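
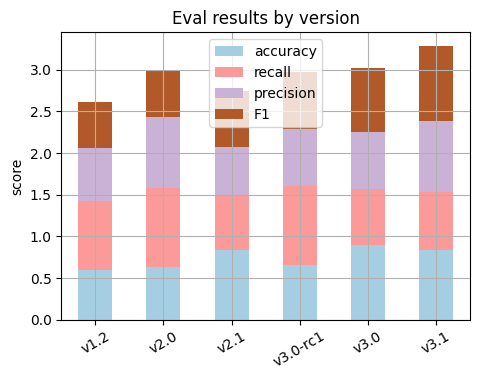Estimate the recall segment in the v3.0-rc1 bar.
recall top ≈ 1.5, bottom ≈ 0.5; segment ≈ 1.0.

≈ 1.0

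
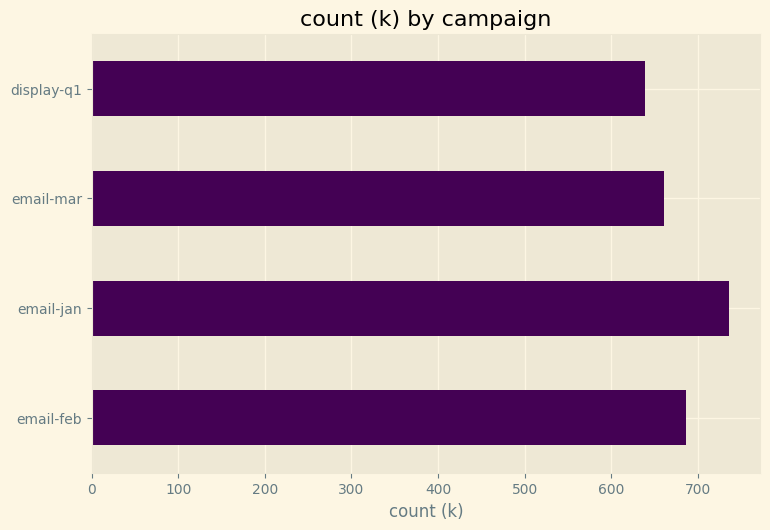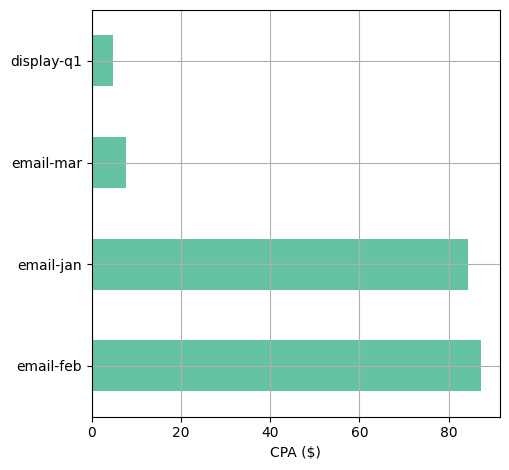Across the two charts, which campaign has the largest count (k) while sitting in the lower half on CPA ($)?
Chart 2 median CPA ($) ≈ 50; below-median campaigns: email-mar, display-q1. Among those, email-mar has the highest count (k) (≈ 700).

email-mar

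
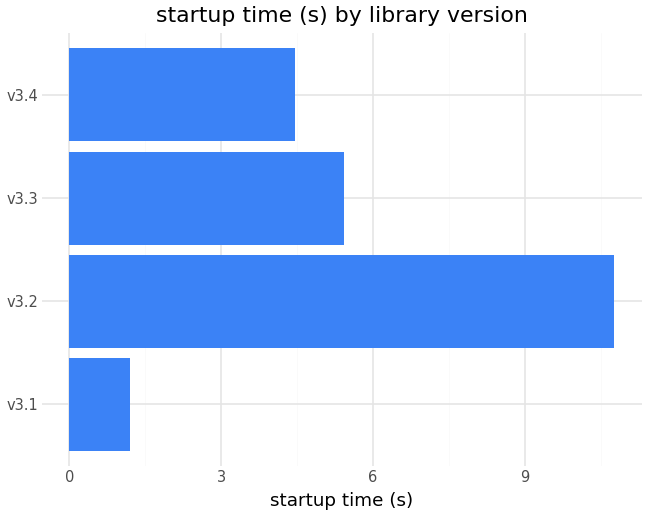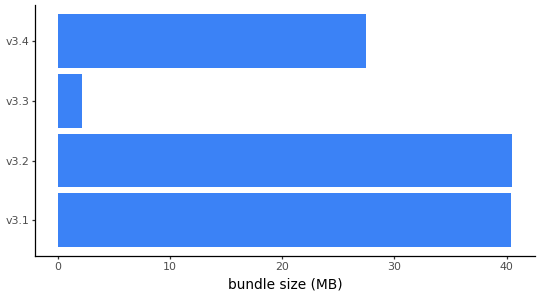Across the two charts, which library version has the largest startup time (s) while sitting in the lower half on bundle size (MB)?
Chart 2 median bundle size (MB) ≈ 35; below-median library versions: v3.3, v3.4. Among those, v3.3 has the highest startup time (s) (≈ 5).

v3.3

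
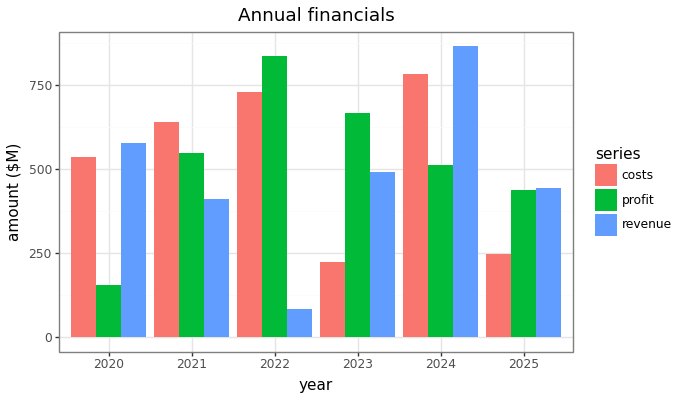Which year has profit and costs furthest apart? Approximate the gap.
2023, ≈ 500 $M

2023: profit ≈ 700, costs ≈ 200 → gap ≈ 500. Next-largest (2020) is only ≈ 300.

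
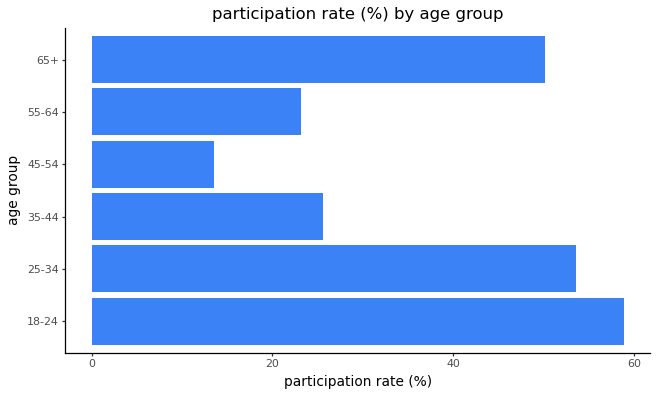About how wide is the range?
Max 18-24 ≈ 60, min 45-54 ≈ 15; range ≈ 45.

≈ 45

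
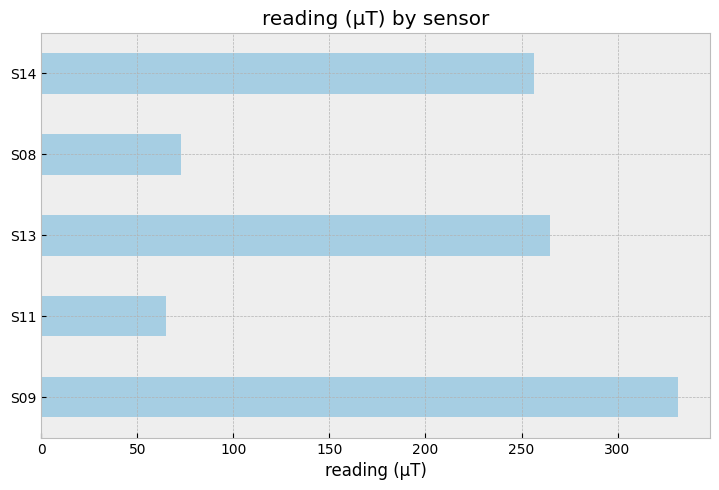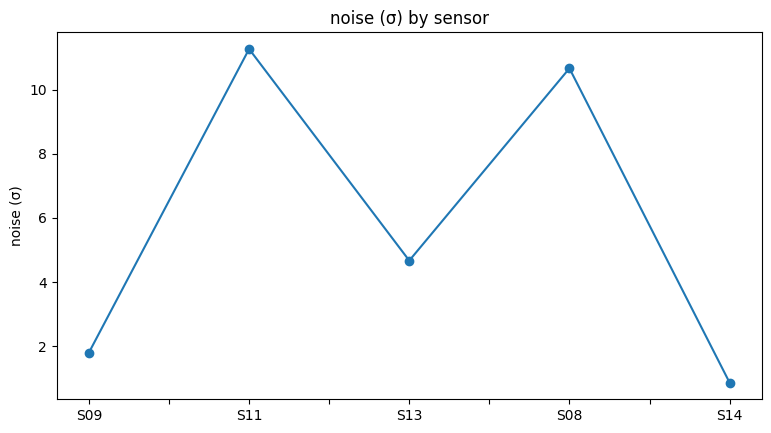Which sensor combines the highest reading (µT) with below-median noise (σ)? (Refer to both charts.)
S09

Chart 2 median noise (σ) ≈ 4; below-median sensors: S09, S14. Among those, S09 has the highest reading (µT) (≈ 350).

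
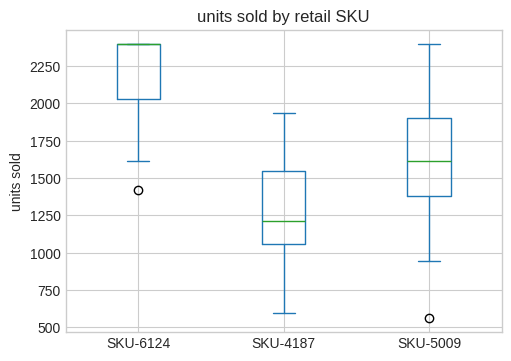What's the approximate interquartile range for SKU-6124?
≈ 400

Q3 ≈ 2400, Q1 ≈ 2000; IQR ≈ 400.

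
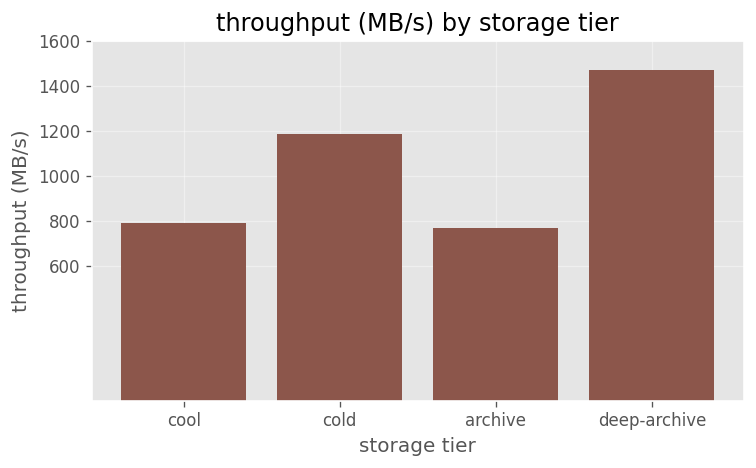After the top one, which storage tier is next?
Top 3: deep-archive ≈ 1400, cold ≈ 1200, cool ≈ 800.

cold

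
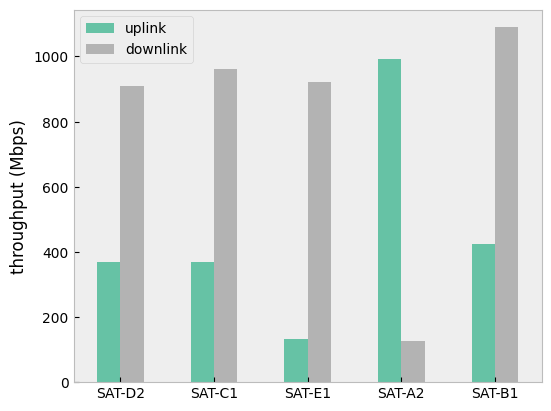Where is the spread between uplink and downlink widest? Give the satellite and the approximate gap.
SAT-A2, ≈ 900 Mbps

SAT-A2: uplink ≈ 1000, downlink ≈ 100 → gap ≈ 900. Next-largest (SAT-E1) is only ≈ 800.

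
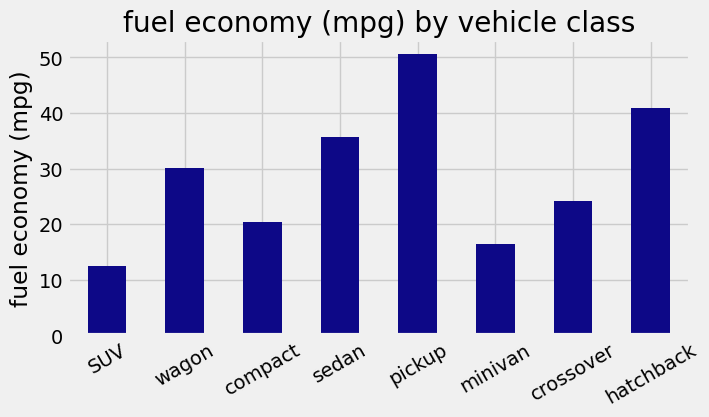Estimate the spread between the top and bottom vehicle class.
≈ 40

Max pickup ≈ 50, min SUV ≈ 10; range ≈ 40.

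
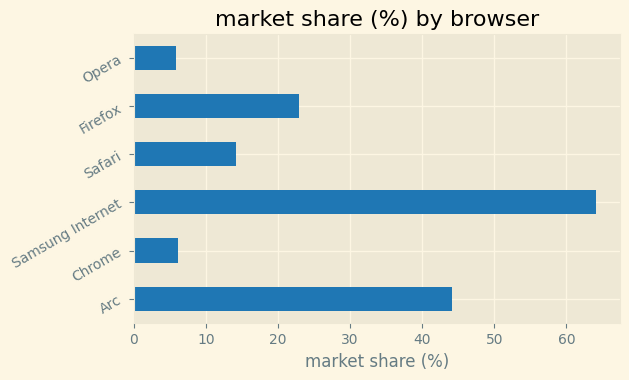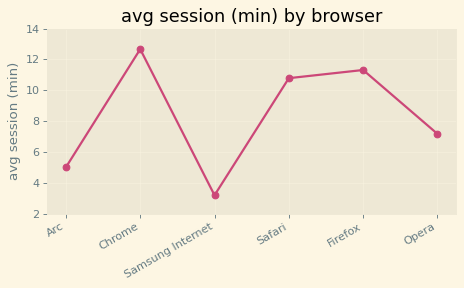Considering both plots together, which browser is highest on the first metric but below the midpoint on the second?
Samsung Internet

Chart 2 median avg session (min) ≈ 8; below-median browsers: Arc, Samsung Internet, Opera. Among those, Samsung Internet has the highest market share (%) (≈ 60).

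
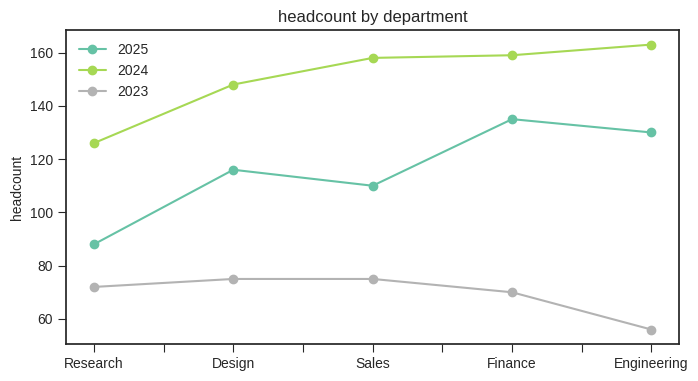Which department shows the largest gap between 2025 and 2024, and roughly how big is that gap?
Sales, ≈ 50

Sales: 2025 ≈ 110, 2024 ≈ 160 → gap ≈ 50. Next-largest (Research) is only ≈ 40.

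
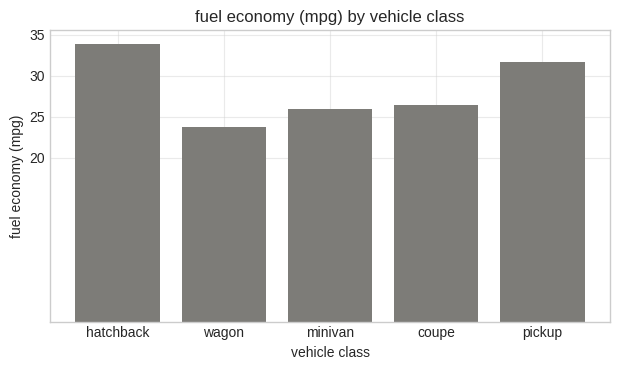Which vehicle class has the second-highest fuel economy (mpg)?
pickup

Top 3: hatchback ≈ 35, pickup ≈ 30, coupe ≈ 25.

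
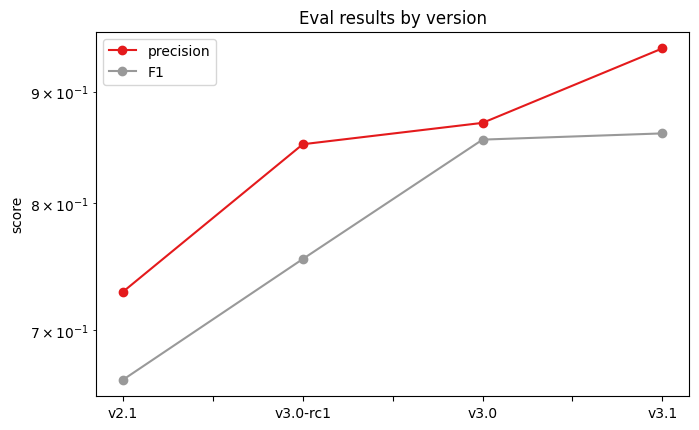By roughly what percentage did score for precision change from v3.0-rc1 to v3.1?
v3.0-rc1 ≈ 0.85, v3.1 ≈ 0.95; (0.95 − 0.85) / 0.85 ≈ +11.8%.

≈ +11.8%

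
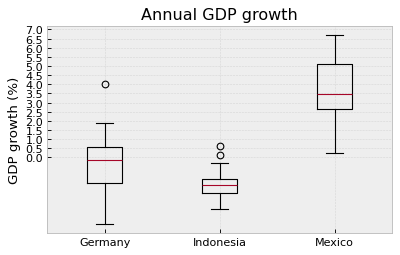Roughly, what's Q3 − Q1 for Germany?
≈ 2.0

Q3 ≈ 0.5, Q1 ≈ -1.5; IQR ≈ 2.0.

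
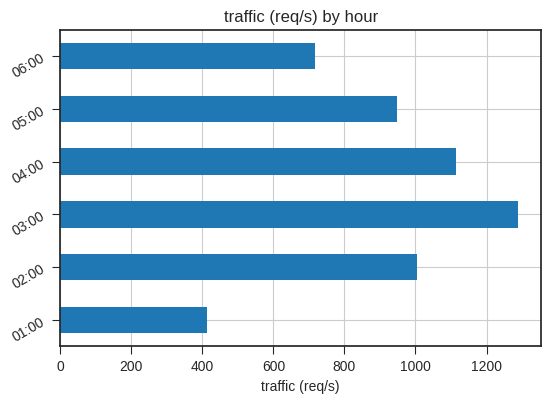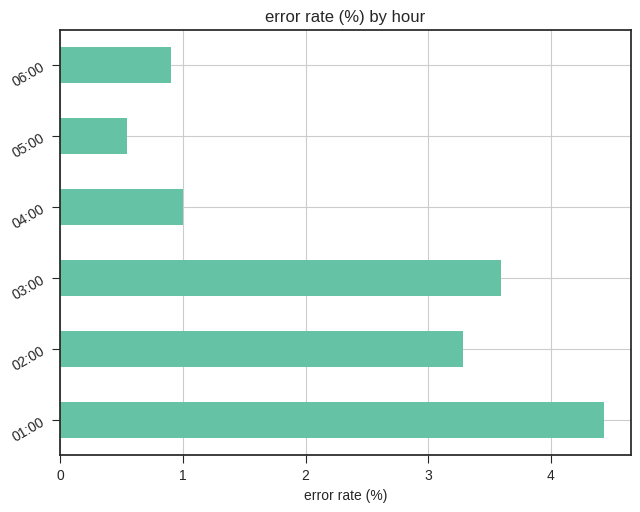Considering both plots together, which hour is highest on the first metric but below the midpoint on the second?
04:00

Chart 2 median error rate (%) ≈ 2; below-median hours: 04:00, 05:00, 06:00. Among those, 04:00 has the highest traffic (req/s) (≈ 1200).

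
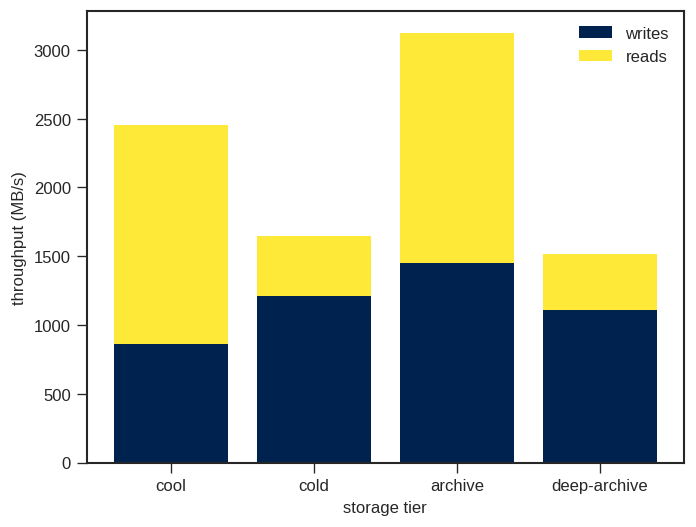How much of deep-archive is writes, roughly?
≈ 1000

writes top ≈ 1000, bottom ≈ 0; segment ≈ 1000.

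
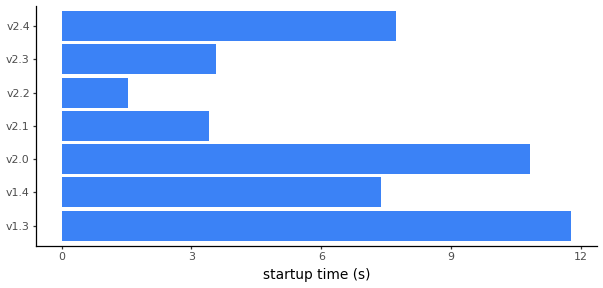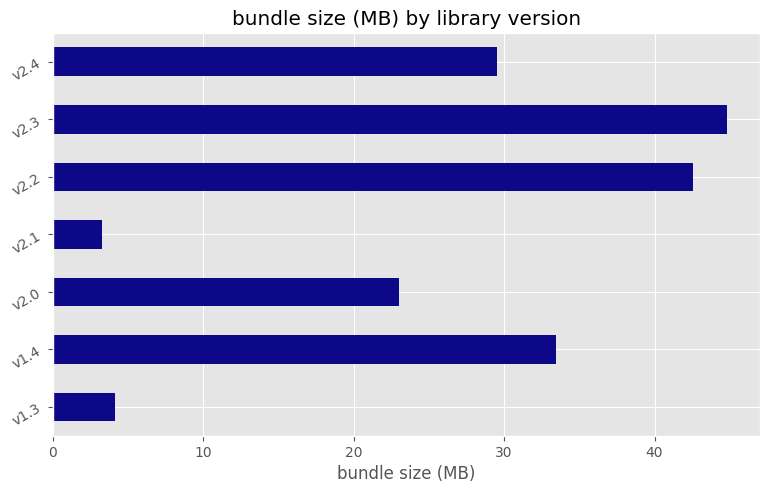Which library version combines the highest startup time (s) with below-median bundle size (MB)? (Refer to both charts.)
v1.3

Chart 2 median bundle size (MB) ≈ 30; below-median library versions: v1.3, v2.0, v2.1. Among those, v1.3 has the highest startup time (s) (≈ 12).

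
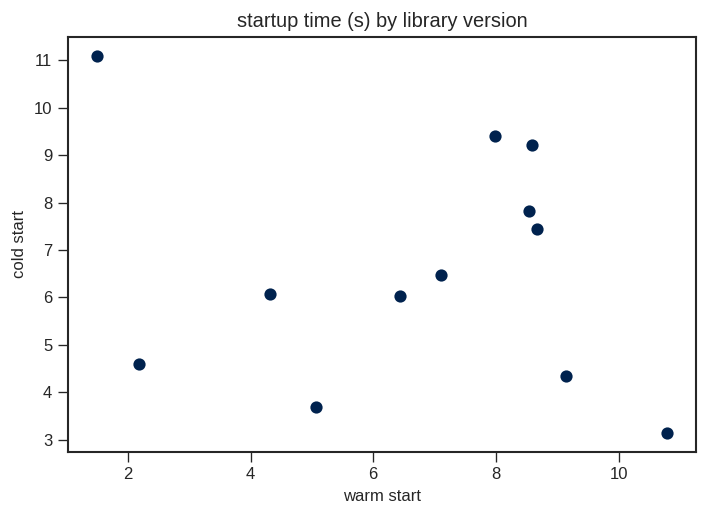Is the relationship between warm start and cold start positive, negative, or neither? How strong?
no clear correlation

Points are roughly uncorrelated; weak (|r| ≈ 0.2).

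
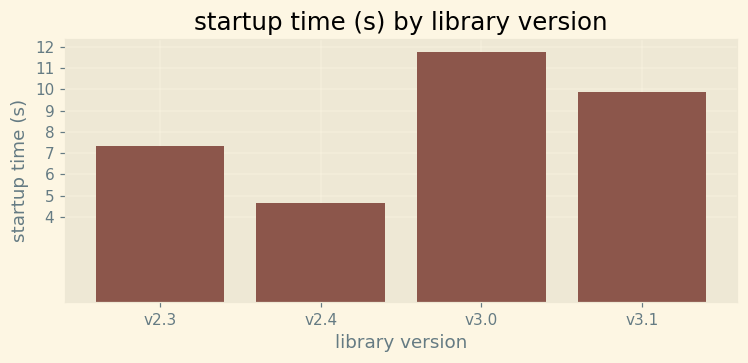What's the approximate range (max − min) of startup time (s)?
Max v3.0 ≈ 12, min v2.4 ≈ 5; range ≈ 7.

≈ 7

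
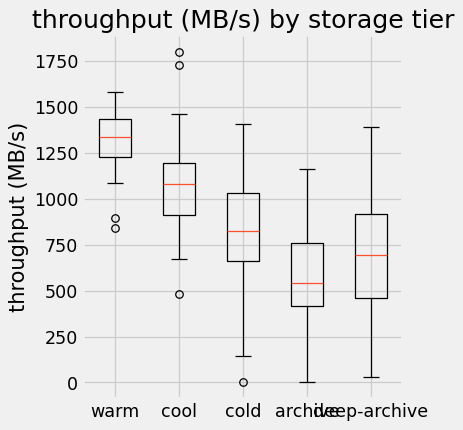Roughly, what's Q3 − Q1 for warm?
Q3 ≈ 1400, Q1 ≈ 1200; IQR ≈ 200.

≈ 200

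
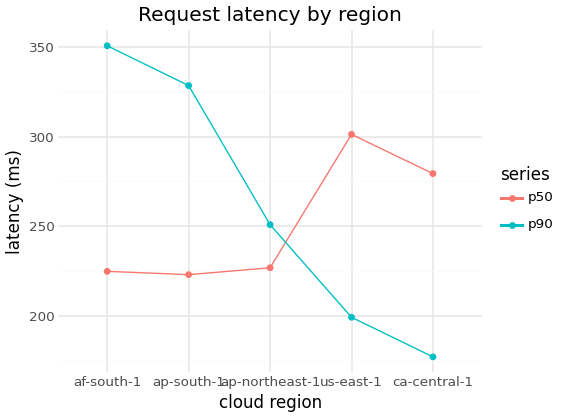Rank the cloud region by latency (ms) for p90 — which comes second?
ap-south-1

Top 3 for p90: af-south-1 ≈ 360, ap-south-1 ≈ 320, ap-northeast-1 ≈ 260.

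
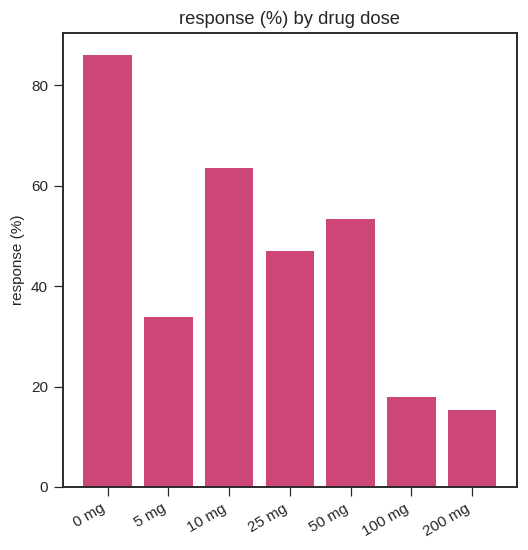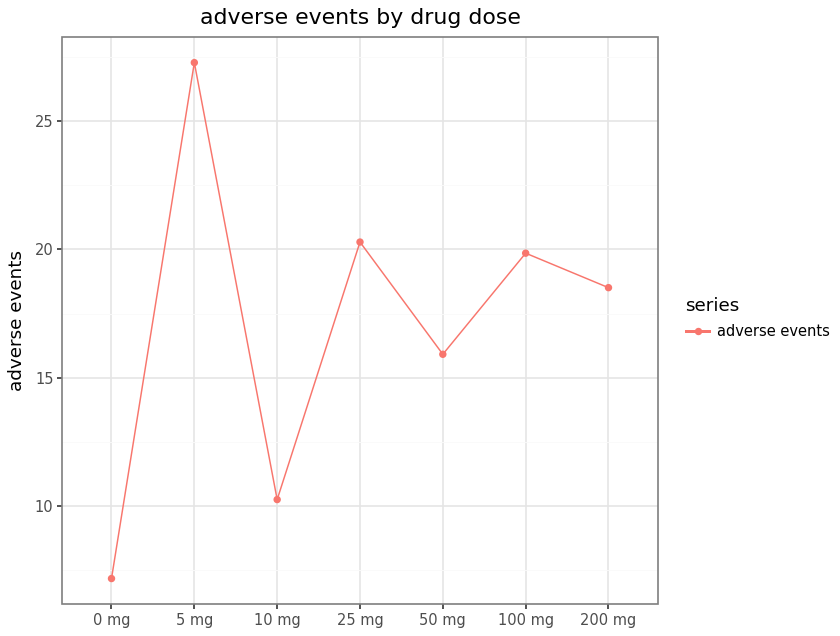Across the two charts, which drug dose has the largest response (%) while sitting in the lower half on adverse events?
Chart 2 median adverse events ≈ 20; below-median drug doses: 0 mg, 10 mg, 50 mg. Among those, 0 mg has the highest response (%) (≈ 90).

0 mg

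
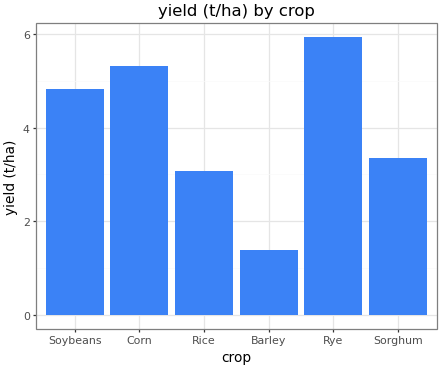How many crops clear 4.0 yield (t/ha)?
3

Above 4.0: Soybeans, Corn, Rye.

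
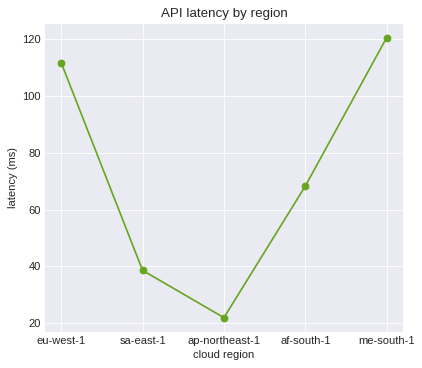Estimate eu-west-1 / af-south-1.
eu-west-1 ≈ 110, af-south-1 ≈ 70; 110/70 ≈ 1.57.

≈ 1.57×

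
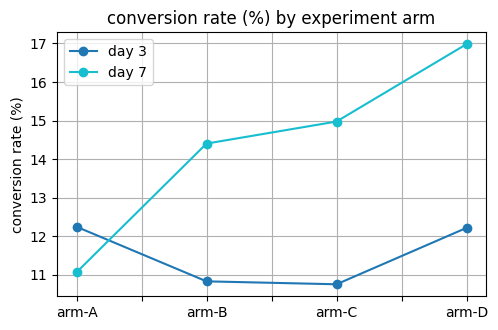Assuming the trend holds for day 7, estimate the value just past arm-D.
≈ 18.5

Last three: 14, 15, 17 → slope ≈ 1.5/step → next ≈ 18.5.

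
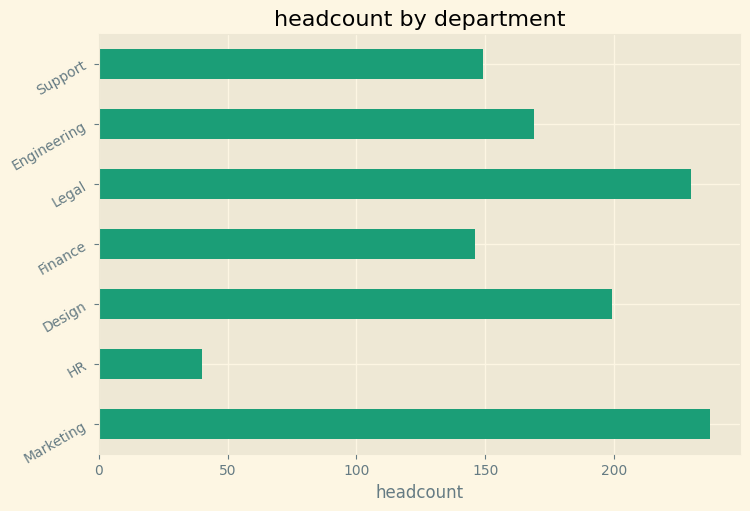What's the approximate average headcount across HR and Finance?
≈ 90

(40 + 140) / 2 ≈ 90.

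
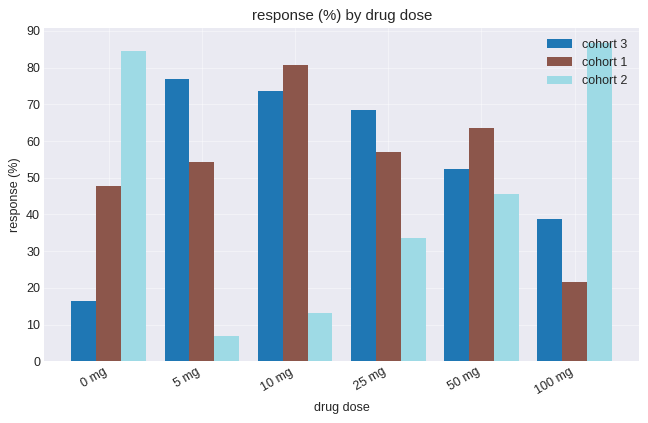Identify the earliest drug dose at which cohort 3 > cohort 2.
0 mg: cohort 3 ≈ 20 vs cohort 2 ≈ 80 (not yet); 5 mg: cohort 3 ≈ 80 vs cohort 2 ≈ 10 (first crossover).

5 mg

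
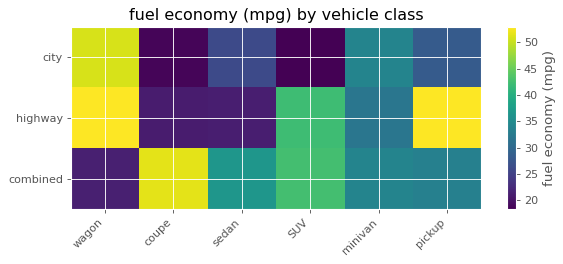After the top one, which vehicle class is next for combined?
Top 3 for combined: coupe ≈ 50, SUV ≈ 45, sedan ≈ 35.

SUV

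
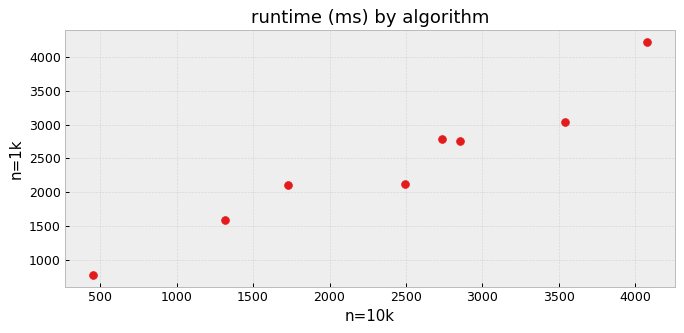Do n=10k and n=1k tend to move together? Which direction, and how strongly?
positive, strong

Points are positively correlated; strong (|r| ≈ 1.0).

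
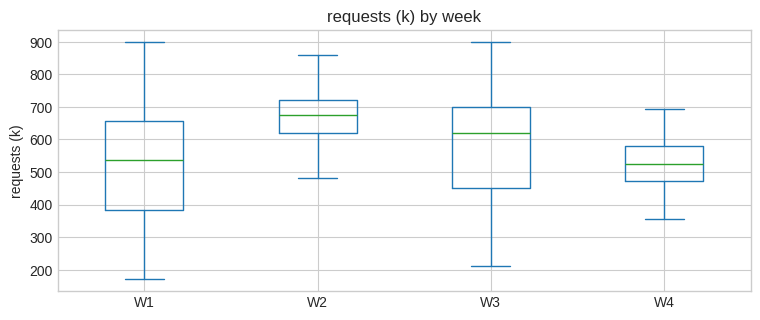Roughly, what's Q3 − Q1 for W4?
≈ 100

Q3 ≈ 580, Q1 ≈ 480; IQR ≈ 100.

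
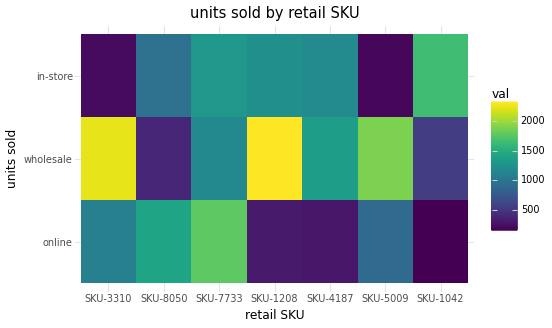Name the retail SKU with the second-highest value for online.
SKU-8050

Top 3 for online: SKU-7733 ≈ 1800, SKU-8050 ≈ 1400, SKU-3310 ≈ 1000.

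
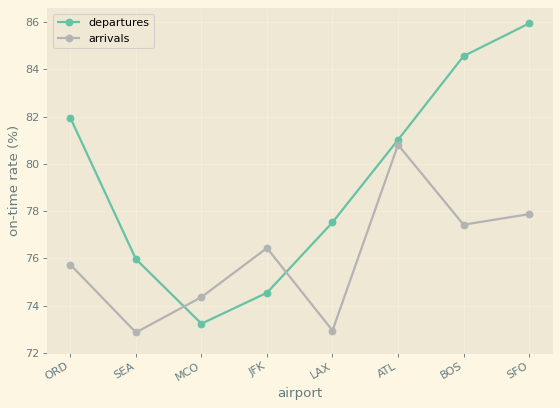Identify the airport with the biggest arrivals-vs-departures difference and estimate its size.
SFO, ≈ 8 %

SFO: arrivals ≈ 78, departures ≈ 86 → gap ≈ 8. Next-largest (BOS) is only ≈ 6.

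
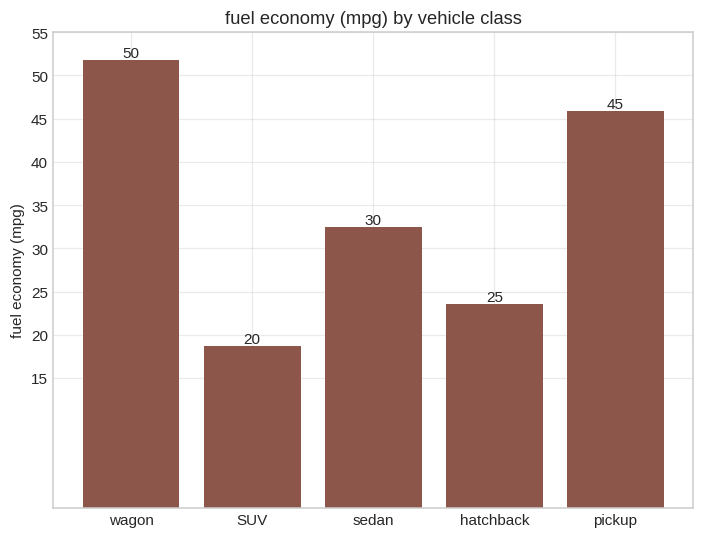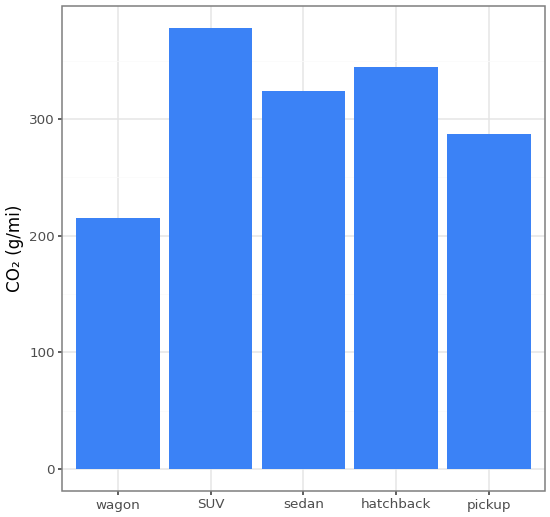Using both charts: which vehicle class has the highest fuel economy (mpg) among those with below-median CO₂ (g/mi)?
wagon

Chart 2 median CO₂ (g/mi) ≈ 300; below-median vehicle classes: wagon, pickup. Among those, wagon has the highest fuel economy (mpg) (≈ 50).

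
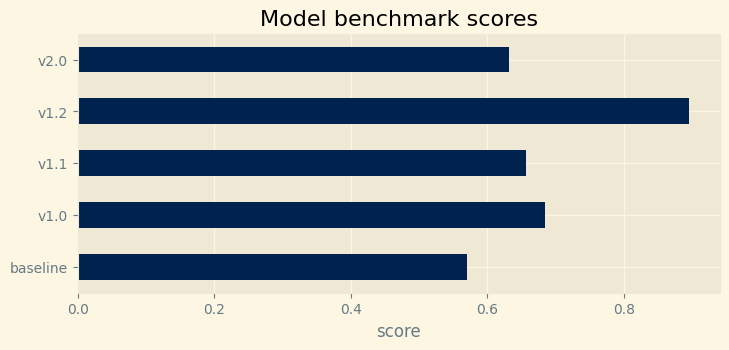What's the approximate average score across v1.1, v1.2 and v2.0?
(0.7 + 0.9 + 0.6) / 3 ≈ 0.73.

≈ 0.73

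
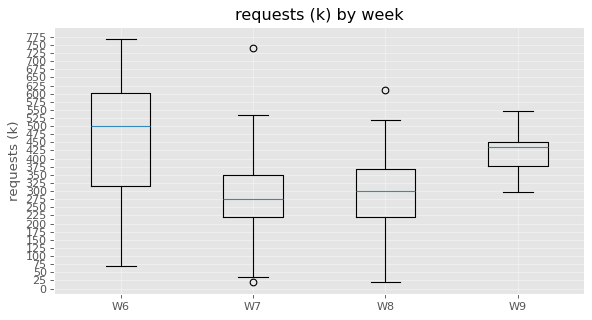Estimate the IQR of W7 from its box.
≈ 125

Q3 ≈ 350, Q1 ≈ 225; IQR ≈ 125.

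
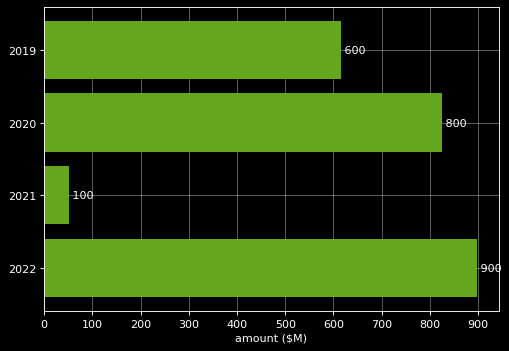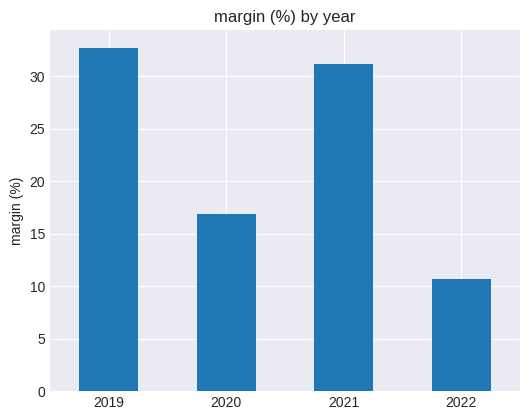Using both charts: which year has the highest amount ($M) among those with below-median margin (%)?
Chart 2 median margin (%) ≈ 25; below-median years: 2020, 2022. Among those, 2022 has the highest amount ($M) (≈ 900).

2022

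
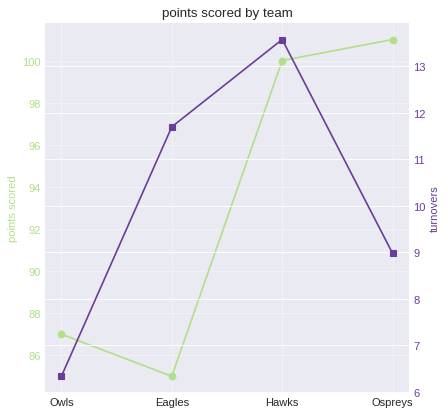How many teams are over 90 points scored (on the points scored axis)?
2

Above 90: Hawks, Ospreys.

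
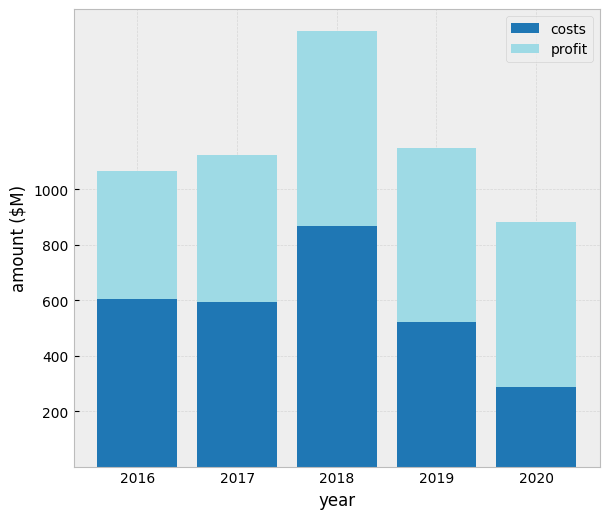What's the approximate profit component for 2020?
profit top ≈ 800, bottom ≈ 200; segment ≈ 600.

≈ 600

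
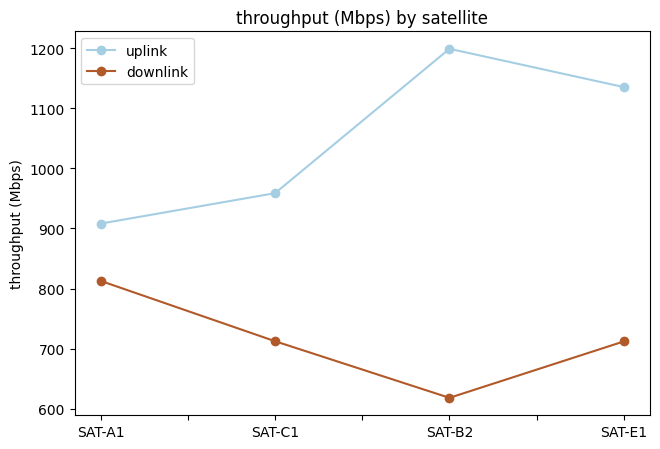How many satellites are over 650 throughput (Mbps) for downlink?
3

Above 650: SAT-A1, SAT-C1, SAT-E1.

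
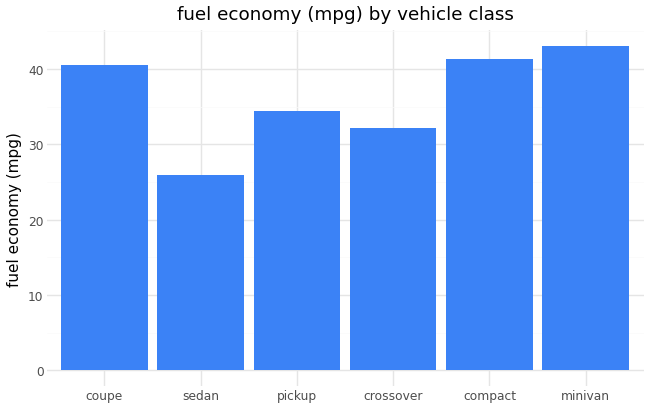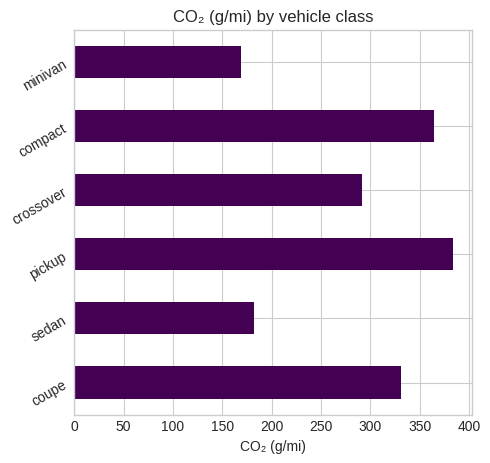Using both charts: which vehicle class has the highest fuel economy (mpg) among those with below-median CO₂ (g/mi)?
minivan

Chart 2 median CO₂ (g/mi) ≈ 300; below-median vehicle classes: sedan, crossover, minivan. Among those, minivan has the highest fuel economy (mpg) (≈ 45).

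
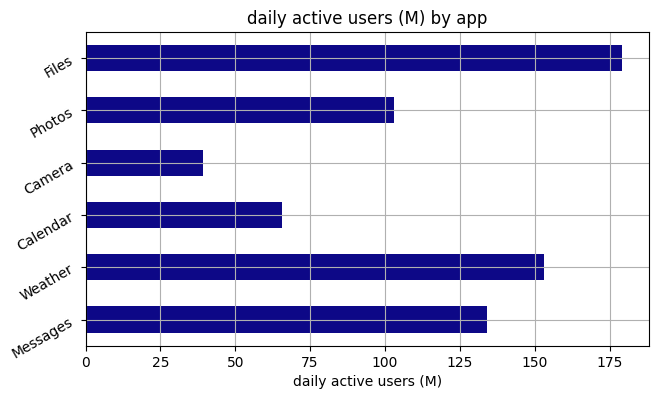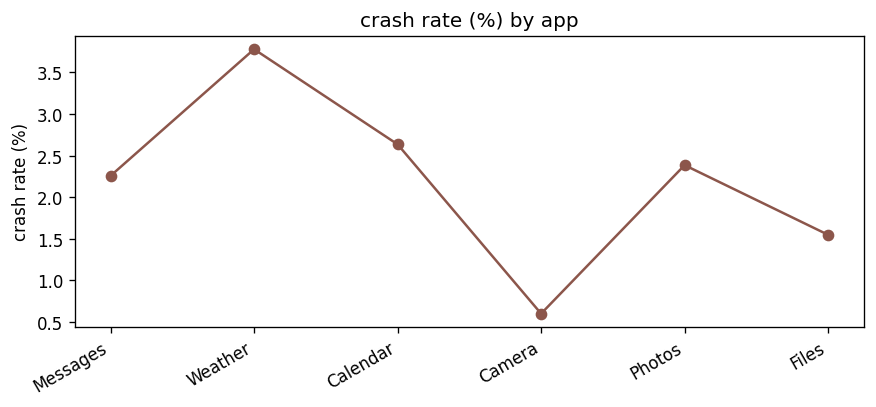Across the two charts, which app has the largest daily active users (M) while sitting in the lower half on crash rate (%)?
Chart 2 median crash rate (%) ≈ 2.5; below-median apps: Messages, Camera, Files. Among those, Files has the highest daily active users (M) (≈ 180).

Files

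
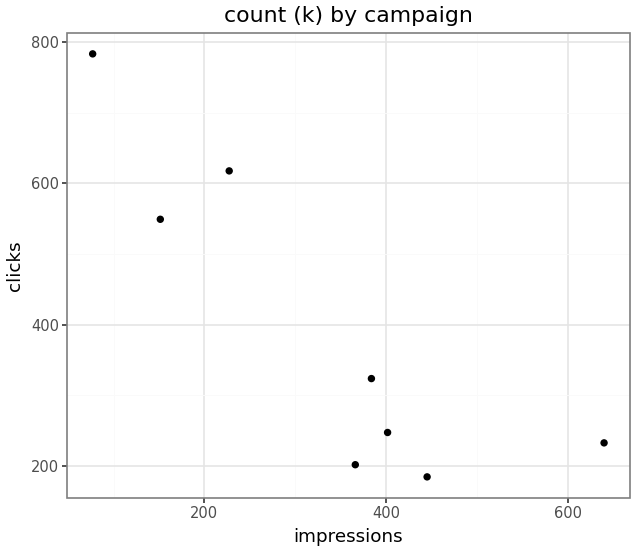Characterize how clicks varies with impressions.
Points are negatively correlated; strong (|r| ≈ 0.9).

negative, strong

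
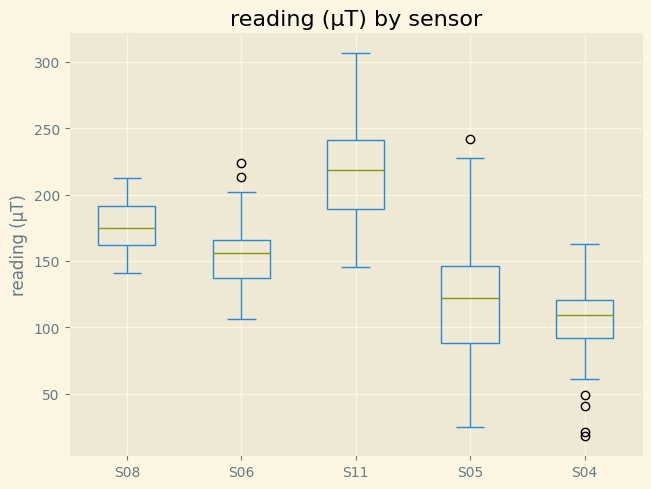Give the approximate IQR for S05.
≈ 60

Q3 ≈ 150, Q1 ≈ 90; IQR ≈ 60.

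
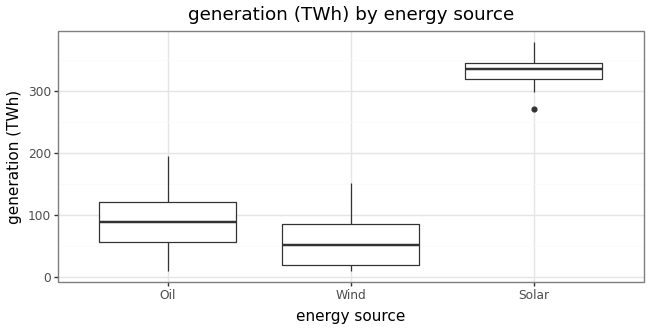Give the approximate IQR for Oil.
≈ 75

Q3 ≈ 125, Q1 ≈ 50; IQR ≈ 75.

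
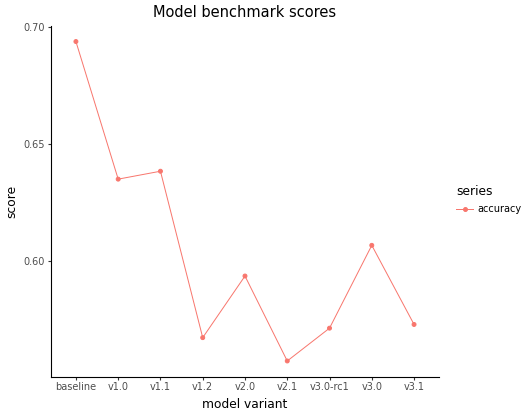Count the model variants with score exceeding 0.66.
1

Above 0.66: baseline.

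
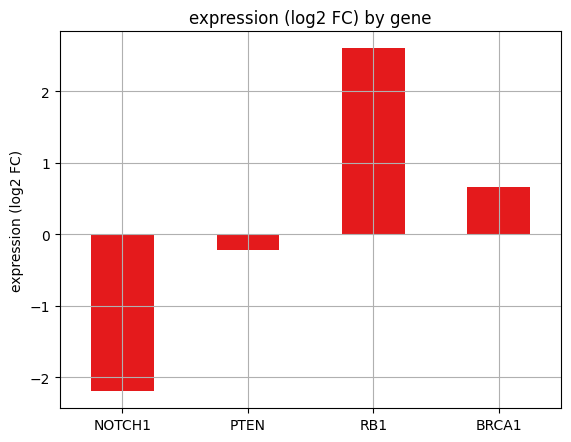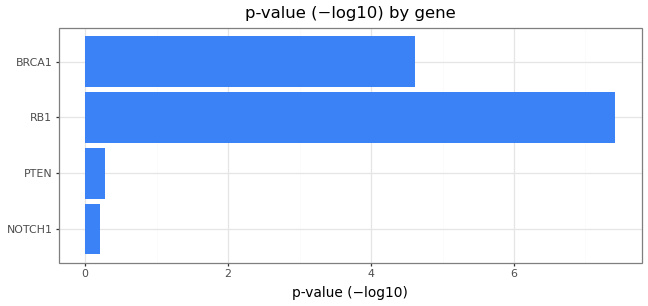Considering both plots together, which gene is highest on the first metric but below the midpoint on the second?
Chart 2 median p-value (−log10) ≈ 2; below-median genes: NOTCH1, PTEN. Among those, PTEN has the highest expression (log2 FC) (≈ 0).

PTEN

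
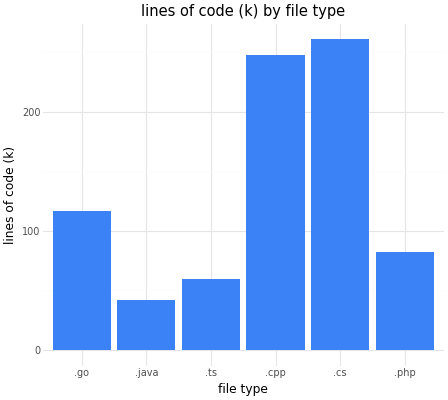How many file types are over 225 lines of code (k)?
2

Above 225: .cpp, .cs.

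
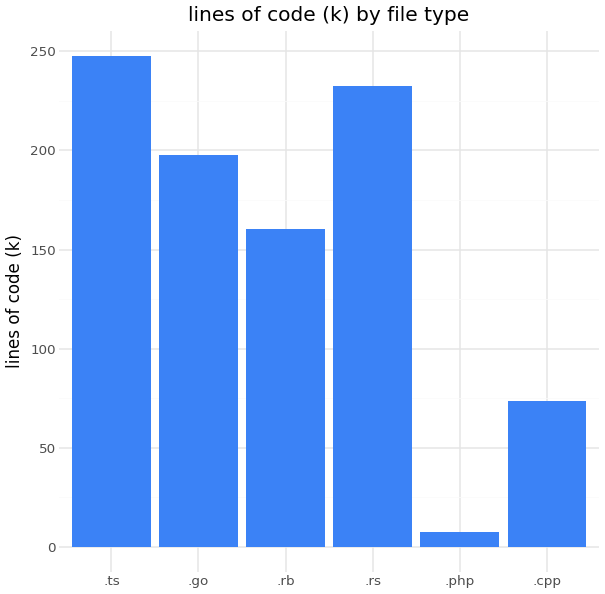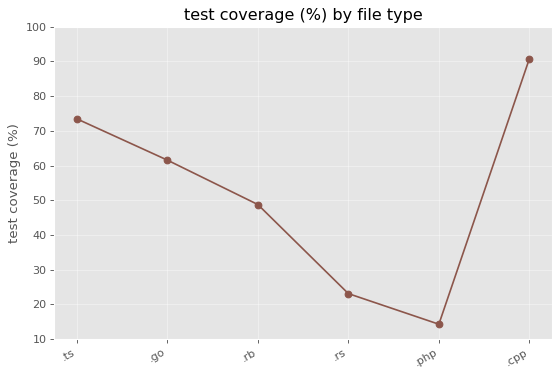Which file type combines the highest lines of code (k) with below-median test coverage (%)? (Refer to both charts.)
Chart 2 median test coverage (%) ≈ 60; below-median file types: .rb, .rs, .php. Among those, .rs has the highest lines of code (k) (≈ 225).

.rs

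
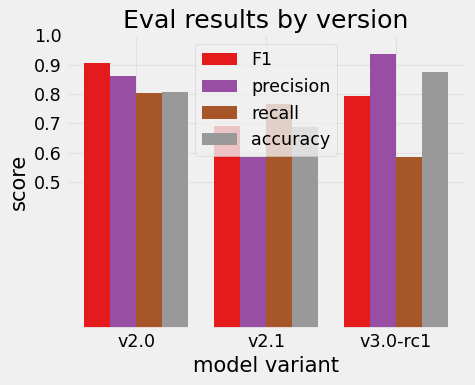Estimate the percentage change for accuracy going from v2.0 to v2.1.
≈ -12.5%

v2.0 ≈ 0.8, v2.1 ≈ 0.7; (0.7 − 0.8) / 0.8 ≈ -12.5%.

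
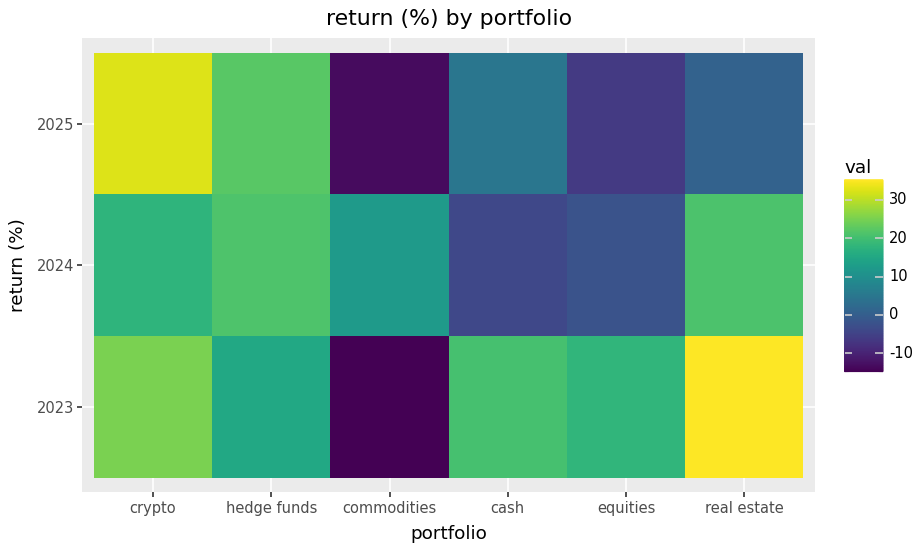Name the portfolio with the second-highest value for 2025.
hedge funds

Top 3 for 2025: crypto ≈ 35, hedge funds ≈ 20, cash ≈ 5.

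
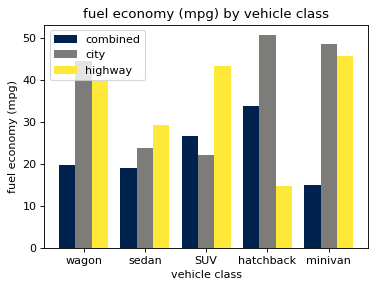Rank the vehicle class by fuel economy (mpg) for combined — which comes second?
Top 3 for combined: hatchback ≈ 35, SUV ≈ 25, wagon ≈ 20.

SUV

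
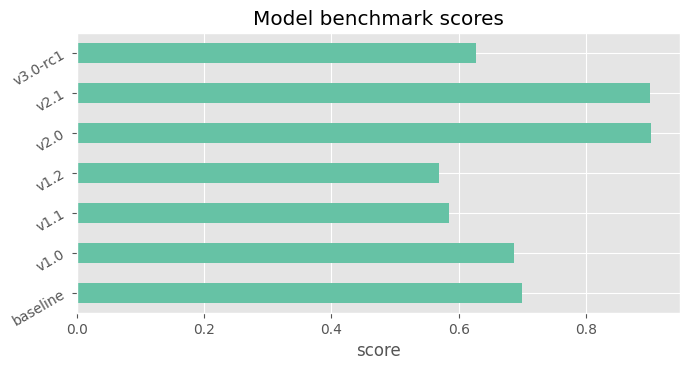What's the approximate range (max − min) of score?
≈ 0.3

Max v2.0 ≈ 0.9, min v1.2 ≈ 0.6; range ≈ 0.3.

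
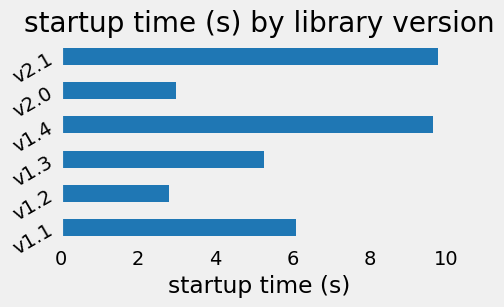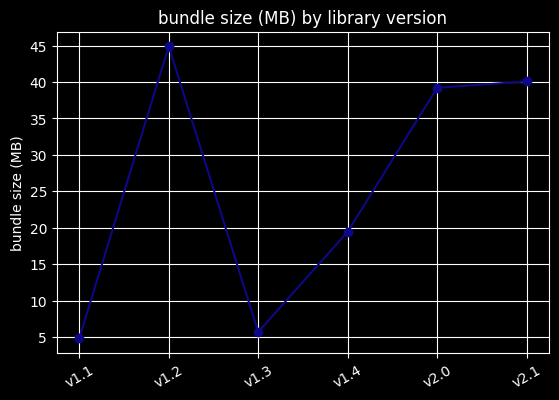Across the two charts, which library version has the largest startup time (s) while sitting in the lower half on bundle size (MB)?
Chart 2 median bundle size (MB) ≈ 30; below-median library versions: v1.1, v1.3, v1.4. Among those, v1.4 has the highest startup time (s) (≈ 10).

v1.4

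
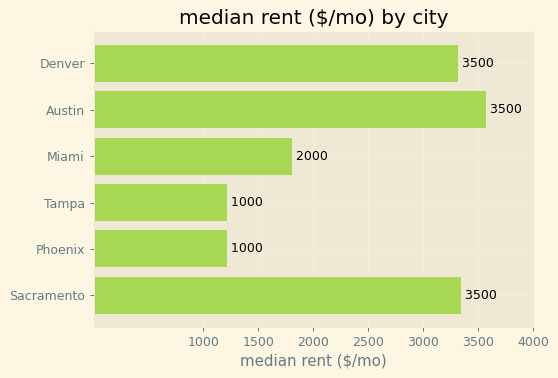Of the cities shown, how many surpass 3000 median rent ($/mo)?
3

Above 3000: Denver, Austin, Sacramento.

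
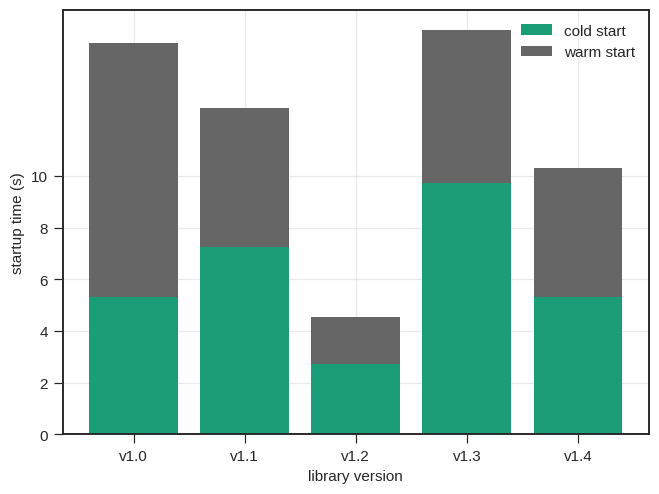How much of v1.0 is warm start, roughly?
warm start top ≈ 16, bottom ≈ 6; segment ≈ 10.

≈ 10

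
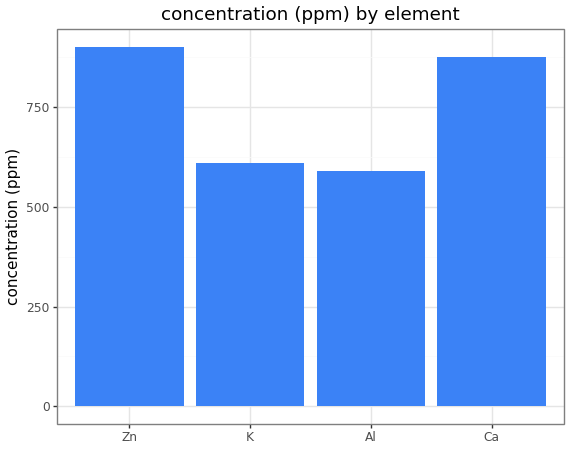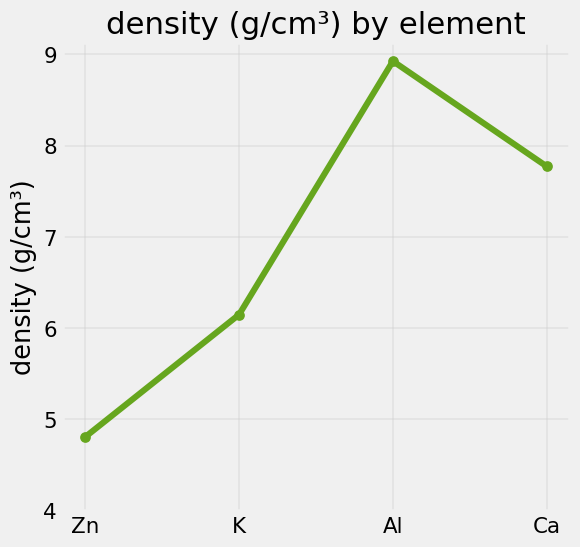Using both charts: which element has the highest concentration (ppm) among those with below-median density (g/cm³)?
Zn

Chart 2 median density (g/cm³) ≈ 7; below-median elements: Zn, K. Among those, Zn has the highest concentration (ppm) (≈ 900).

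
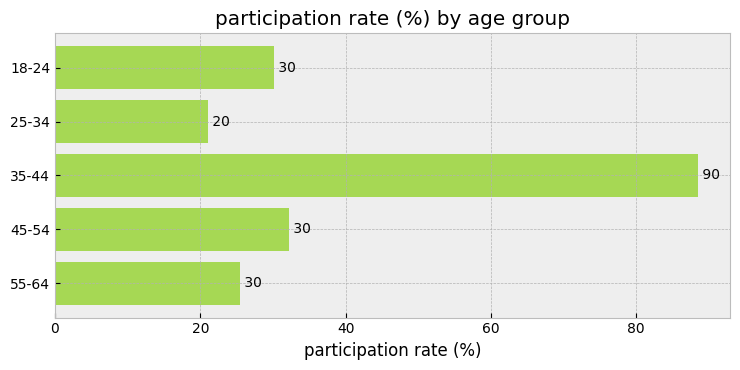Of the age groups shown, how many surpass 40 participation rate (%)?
1

Above 40: 35-44.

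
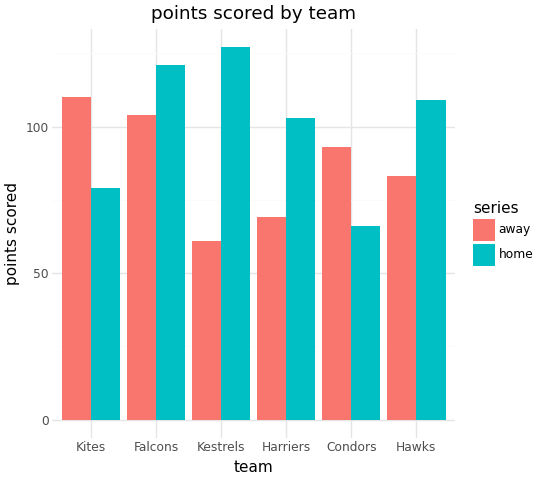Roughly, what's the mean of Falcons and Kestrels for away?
(100 + 60) / 2 ≈ 80.

≈ 80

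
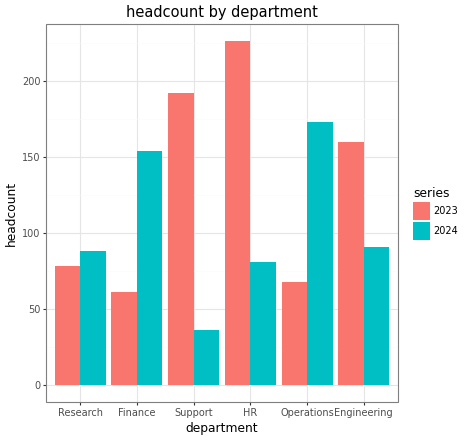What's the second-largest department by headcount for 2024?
Top 3 for 2024: Operations ≈ 180, Finance ≈ 160, Engineering ≈ 100.

Finance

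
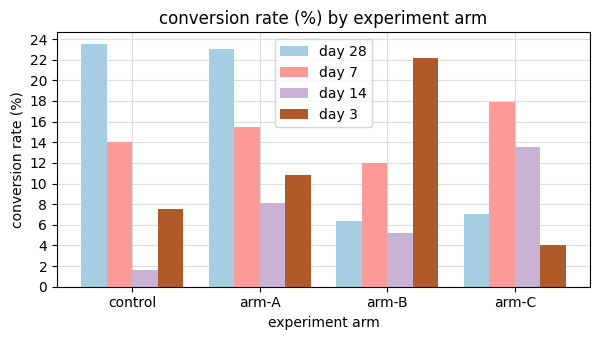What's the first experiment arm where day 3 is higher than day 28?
arm-B

arm-A: day 3 ≈ 10 vs day 28 ≈ 24 (not yet); arm-B: day 3 ≈ 22 vs day 28 ≈ 6 (first crossover).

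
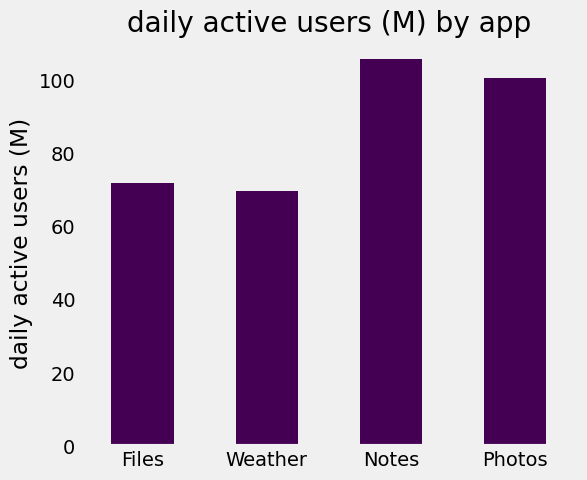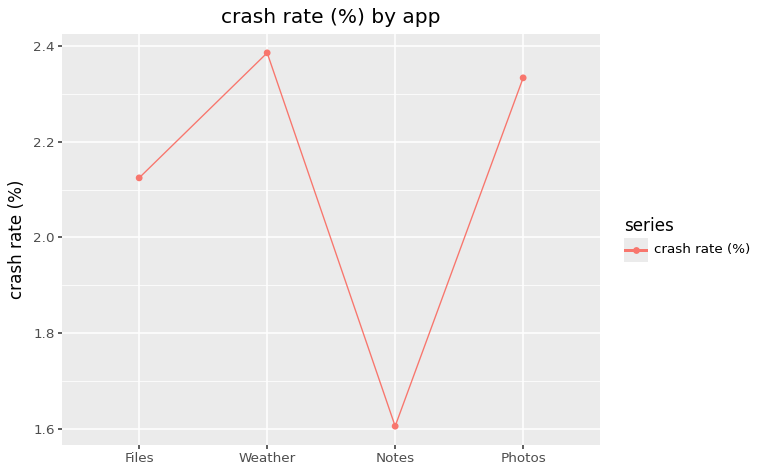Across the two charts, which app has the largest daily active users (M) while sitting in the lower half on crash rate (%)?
Chart 2 median crash rate (%) ≈ 2; below-median apps: Files, Notes. Among those, Notes has the highest daily active users (M) (≈ 110).

Notes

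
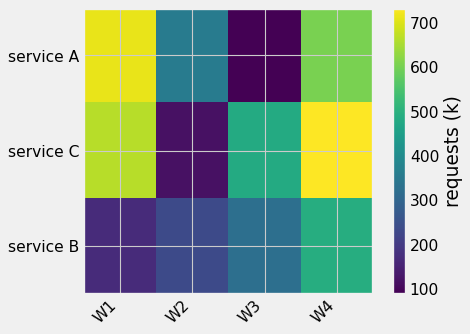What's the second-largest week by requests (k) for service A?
Top 3 for service A: W1 ≈ 700, W4 ≈ 600, W2 ≈ 400.

W4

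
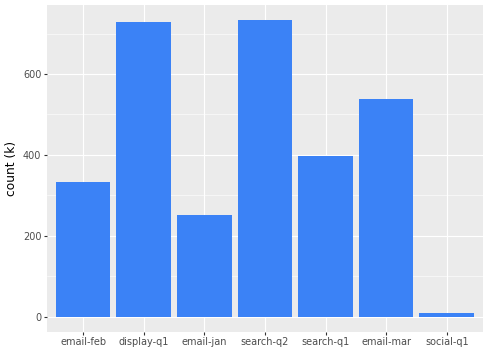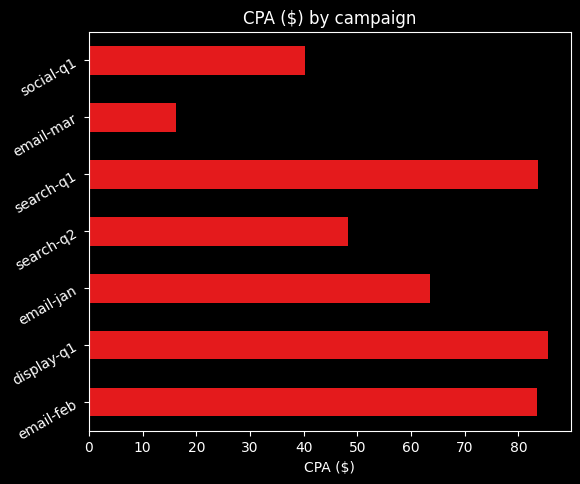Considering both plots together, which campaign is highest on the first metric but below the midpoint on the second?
Chart 2 median CPA ($) ≈ 60; below-median campaigns: search-q2, email-mar, social-q1. Among those, search-q2 has the highest count (k) (≈ 700).

search-q2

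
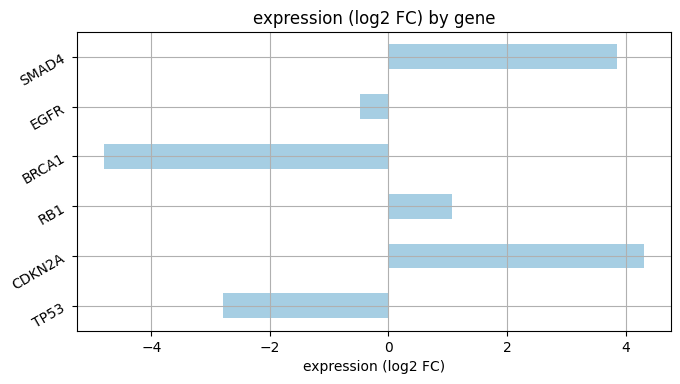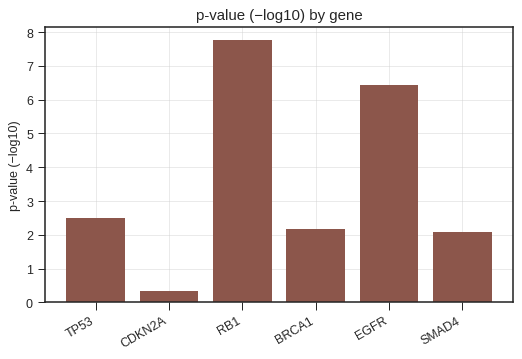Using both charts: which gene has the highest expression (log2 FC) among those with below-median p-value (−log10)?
Chart 2 median p-value (−log10) ≈ 2; below-median genes: CDKN2A, BRCA1, SMAD4. Among those, CDKN2A has the highest expression (log2 FC) (≈ 4.5).

CDKN2A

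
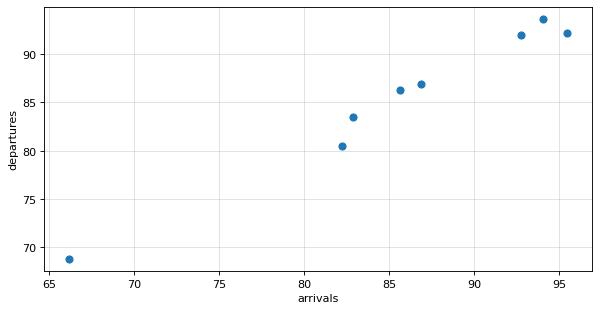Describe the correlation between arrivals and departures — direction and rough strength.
Points are positively correlated; strong (|r| ≈ 1.0).

positive, strong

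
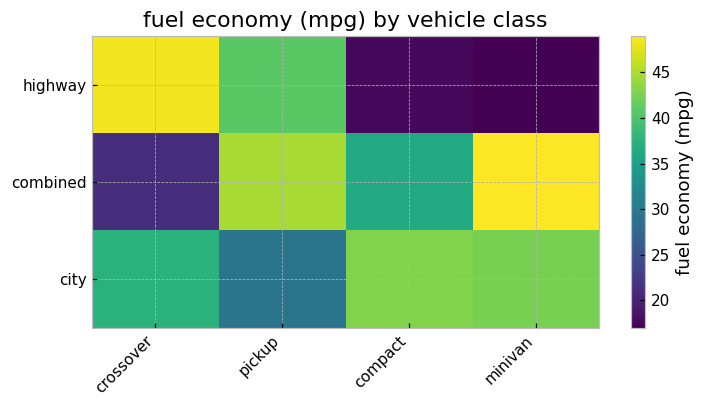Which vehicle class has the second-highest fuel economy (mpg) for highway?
pickup

Top 3 for highway: crossover ≈ 50, pickup ≈ 40, compact ≈ 20.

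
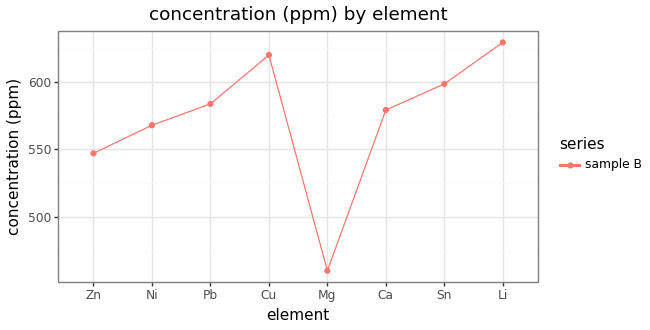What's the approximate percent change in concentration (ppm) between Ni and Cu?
Ni ≈ 560, Cu ≈ 620; (620 − 560) / 560 ≈ +10.7%.

≈ +10.7%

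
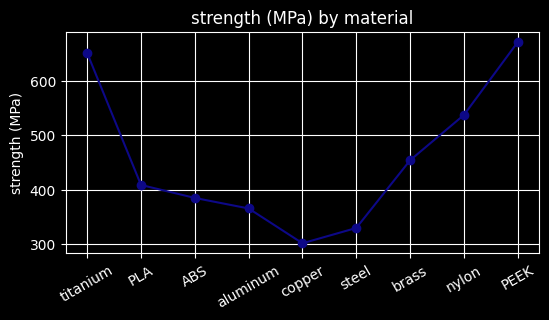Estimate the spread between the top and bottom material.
≈ 350

Max PEEK ≈ 650, min copper ≈ 300; range ≈ 350.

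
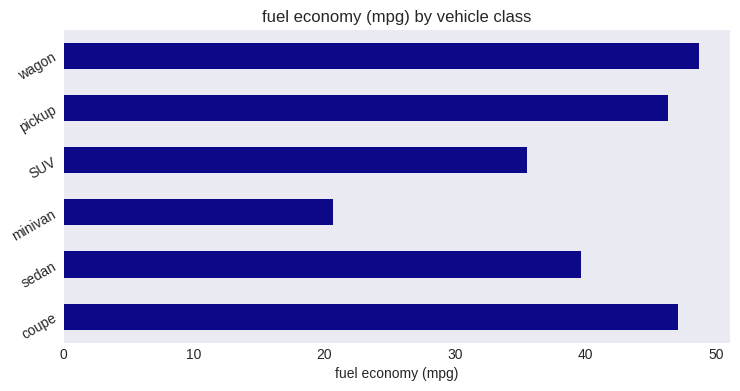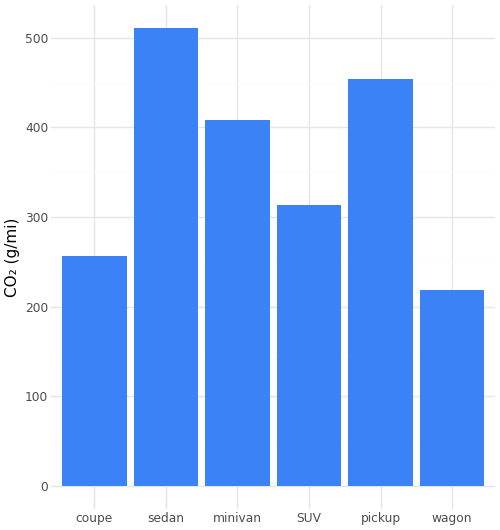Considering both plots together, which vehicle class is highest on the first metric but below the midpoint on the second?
wagon

Chart 2 median CO₂ (g/mi) ≈ 350; below-median vehicle classes: coupe, SUV, wagon. Among those, wagon has the highest fuel economy (mpg) (≈ 50).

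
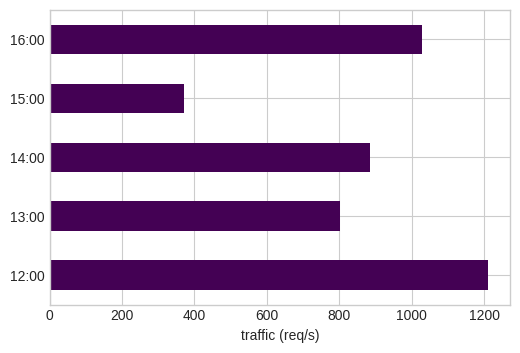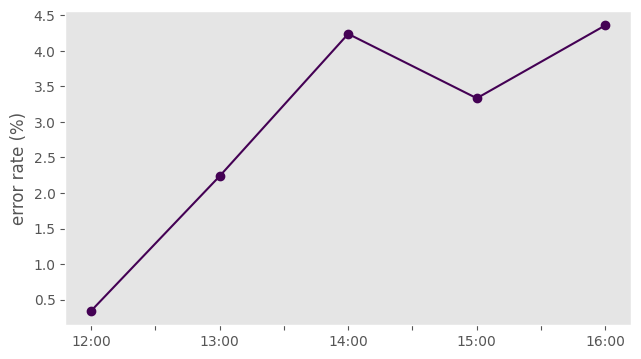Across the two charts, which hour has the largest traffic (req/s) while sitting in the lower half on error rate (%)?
12:00

Chart 2 median error rate (%) ≈ 3.5; below-median hours: 12:00, 13:00. Among those, 12:00 has the highest traffic (req/s) (≈ 1200).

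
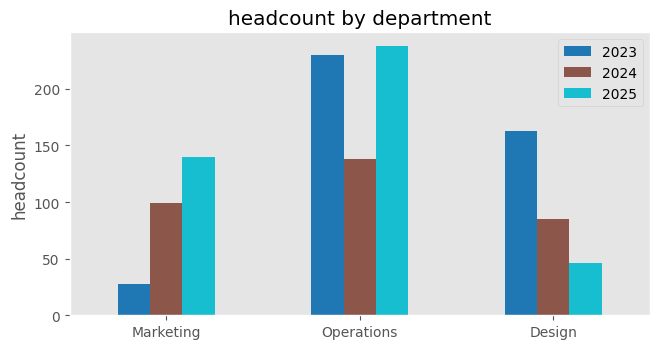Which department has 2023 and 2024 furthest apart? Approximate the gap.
Operations, ≈ 100

Operations: 2023 ≈ 240, 2024 ≈ 140 → gap ≈ 100. Next-largest (Design) is only ≈ 80.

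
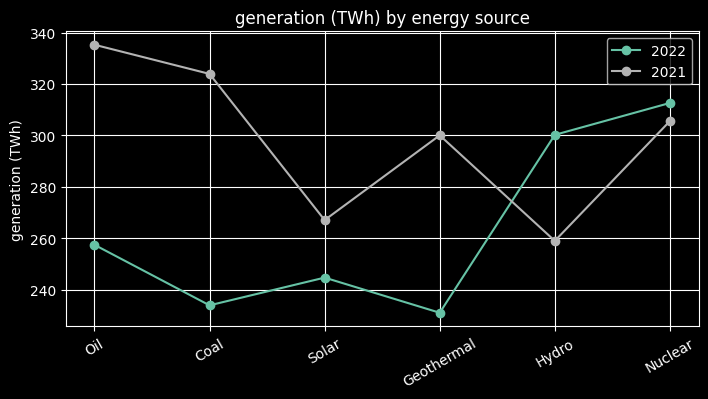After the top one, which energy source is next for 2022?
Hydro

Top 3 for 2022: Nuclear ≈ 310, Hydro ≈ 300, Oil ≈ 260.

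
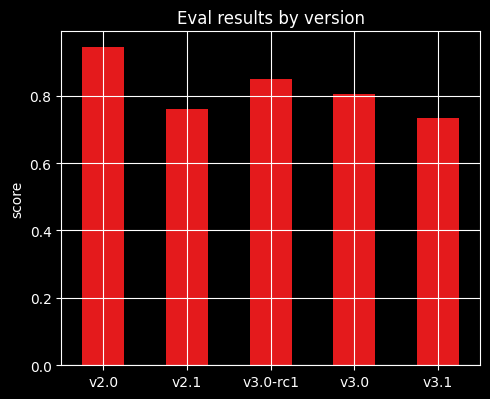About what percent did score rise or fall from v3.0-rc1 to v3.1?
v3.0-rc1 ≈ 0.8, v3.1 ≈ 0.7; (0.7 − 0.8) / 0.8 ≈ -12.5%.

≈ -12.5%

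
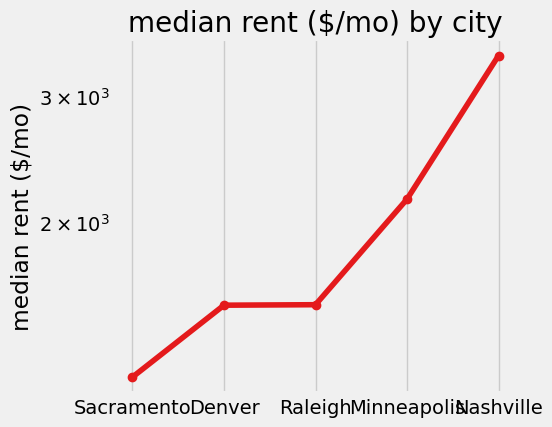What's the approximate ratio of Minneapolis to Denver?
Minneapolis ≈ 2200, Denver ≈ 1600; 2200/1600 ≈ 1.38.

≈ 1.38×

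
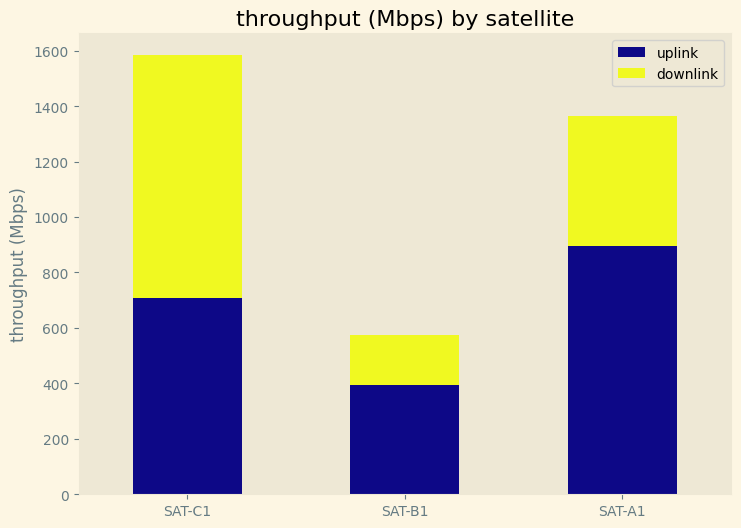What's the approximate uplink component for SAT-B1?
uplink top ≈ 400, bottom ≈ 0; segment ≈ 400.

≈ 400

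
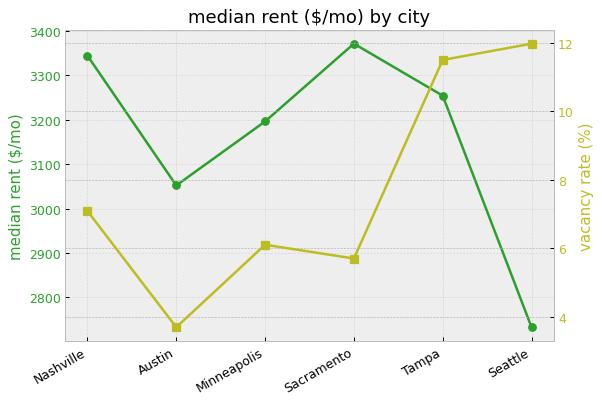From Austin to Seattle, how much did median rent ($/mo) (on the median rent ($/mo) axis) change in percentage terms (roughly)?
≈ -12.9%

Austin ≈ 3100, Seattle ≈ 2700; (2700 − 3100) / 3100 ≈ -12.9%.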